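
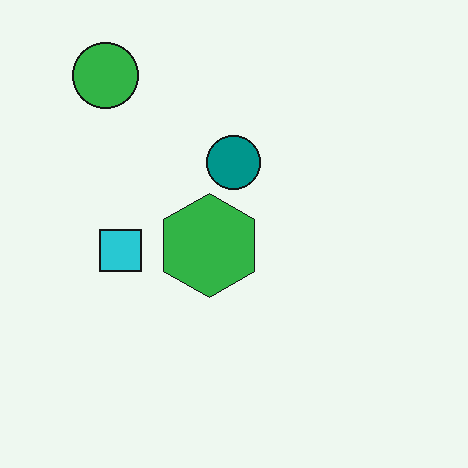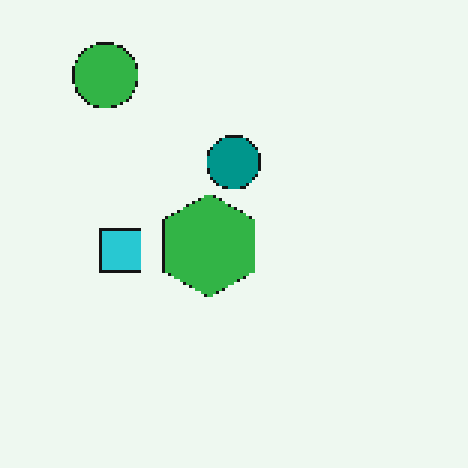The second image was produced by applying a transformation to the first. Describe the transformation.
It was lightly pixelated (a mild mosaic effect).

Shapes are reduced to large square blocks; fine edges and outlines are lost — a downscale-then-upscale (mosaic) effect.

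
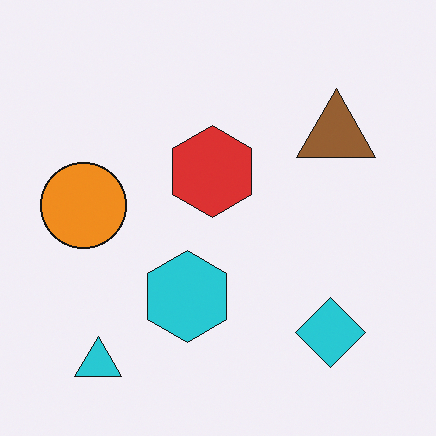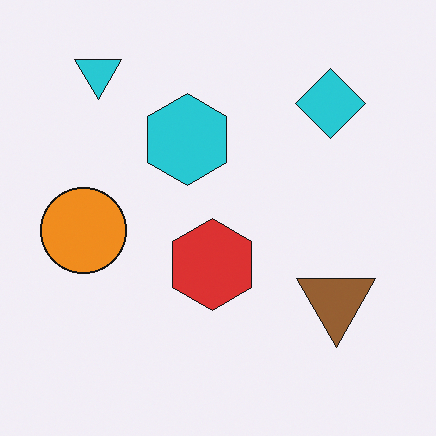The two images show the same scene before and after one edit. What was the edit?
The image was flipped vertically (top ↔ bottom).

The cyan triangle is in the bottom-left of the first image and the top-left of the second — shapes on opposite sides of the horizontal midline have swapped in a mirror flip.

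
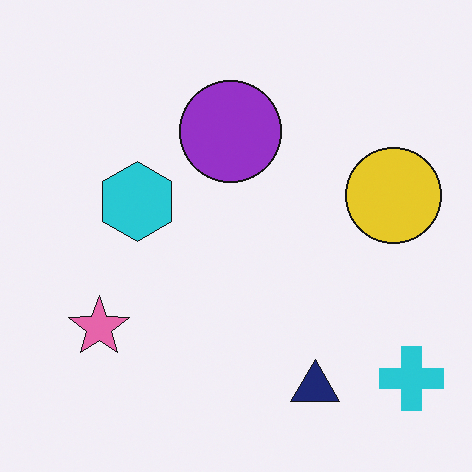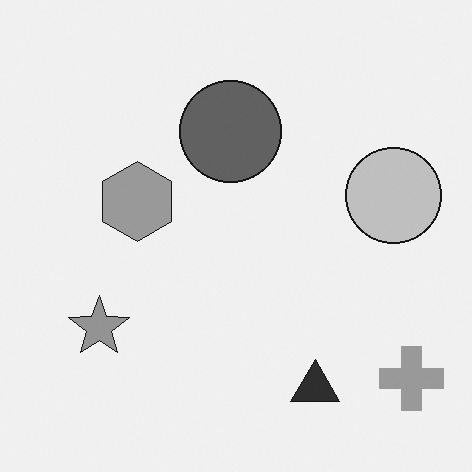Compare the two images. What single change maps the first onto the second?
The second image is the first converted to grayscale.

All color is removed — every shape is now a shade of grey.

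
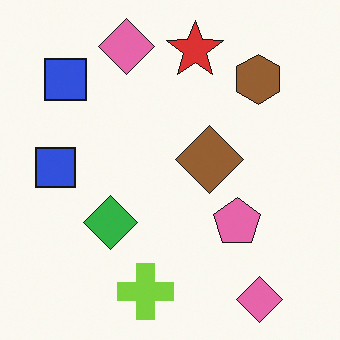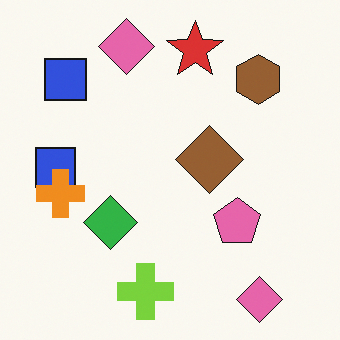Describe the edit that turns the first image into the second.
The transformation is: overlaid with an additional orange cross.

An orange cross appears in the second image that is absent from the first.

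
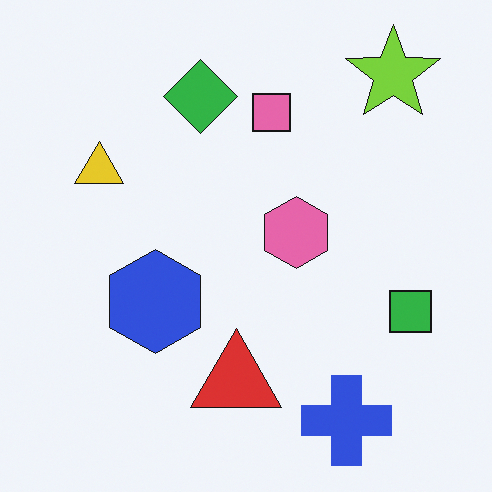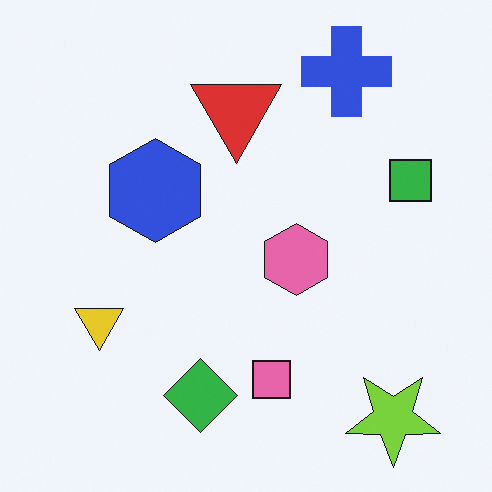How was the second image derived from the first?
The image was flipped vertically (top ↔ bottom).

The blue cross is in the bottom-right of the first image and the top-right of the second — shapes on opposite sides of the horizontal midline have swapped in a mirror flip.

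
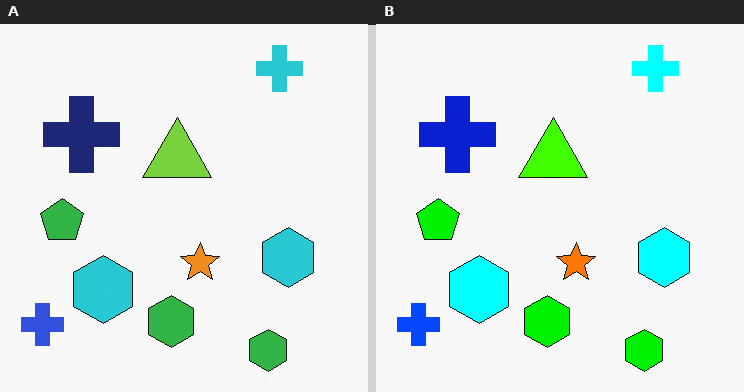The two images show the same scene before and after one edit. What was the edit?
The image was made much more vivid (saturation change).

All colors are more vivid — a global saturation change.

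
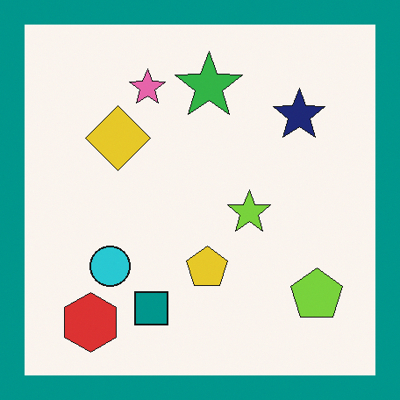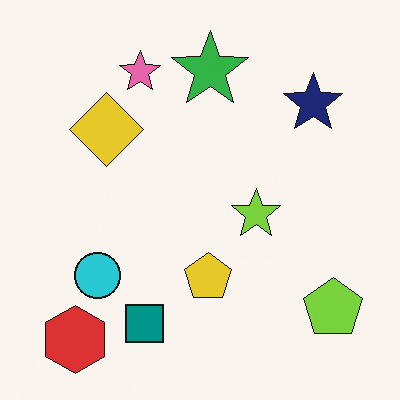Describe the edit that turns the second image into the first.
The image was framed with a teal border.

A solid teal frame runs around the edge of the first image, with the content slightly shrunk inside it.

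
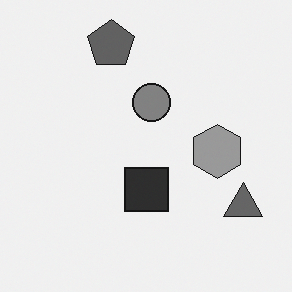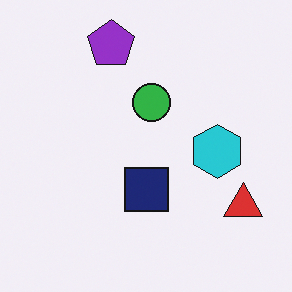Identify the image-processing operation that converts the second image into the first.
It was converted to grayscale.

All color is removed — every shape is now a shade of grey.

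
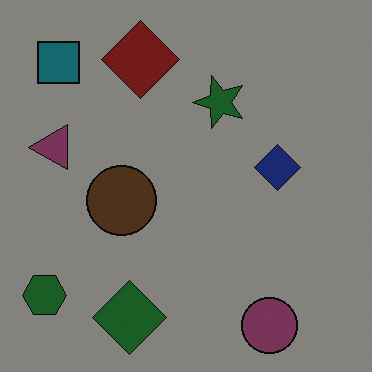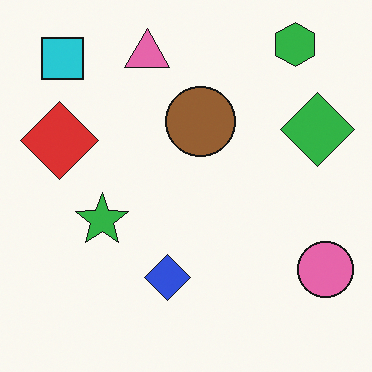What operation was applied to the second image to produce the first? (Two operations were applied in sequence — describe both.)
The transformation is: transposed (reflected across the top-left ↔ bottom-right diagonal), then darkened a lot.

Shapes have swapped their row and column positions — what was in the top-right is now in the bottom-left — a diagonal reflection. Every pixel — background and shapes alike — is uniformly darkened.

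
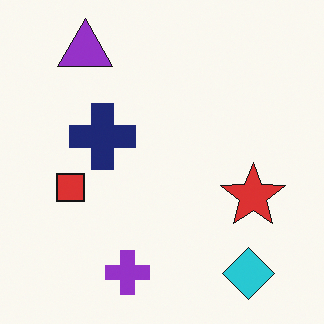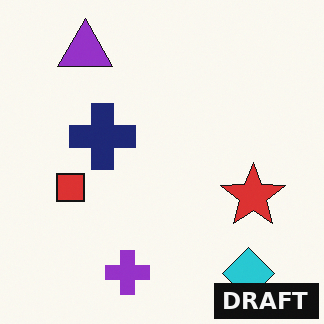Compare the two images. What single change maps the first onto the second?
The second image is the first watermarked with the text "DRAFT" in the lower-right corner.

A dark label reading "DRAFT" appears in the lower-right corner.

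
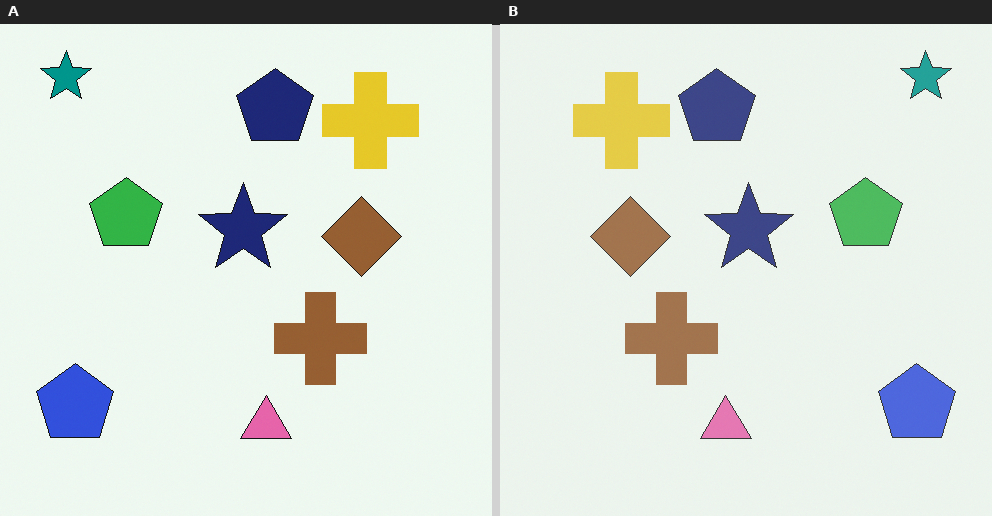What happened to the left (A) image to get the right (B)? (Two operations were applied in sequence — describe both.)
This is the original image given slightly reduced contrast, then flipped horizontally (left ↔ right).

Tones are pushed toward mid-grey across the whole image — a global contrast change. The teal star is in the top-left of the left (A) image and the top-right of the right (B) — shapes on opposite sides of the vertical midline have swapped in a mirror flip.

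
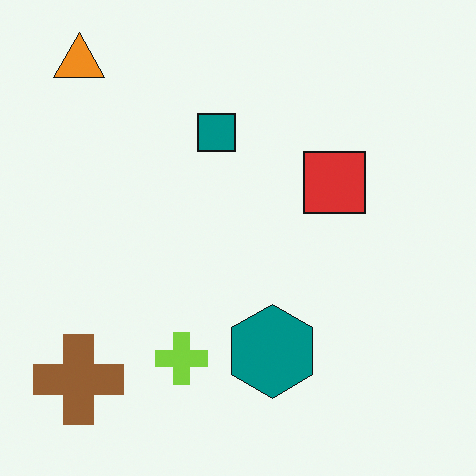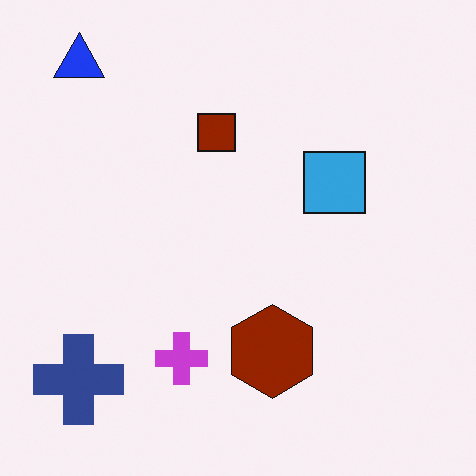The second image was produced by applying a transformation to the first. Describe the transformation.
This is the original image hue-shifted through roughly half the color wheel.

Every shape's color has rotated by the same amount around the hue wheel — a uniform hue shift.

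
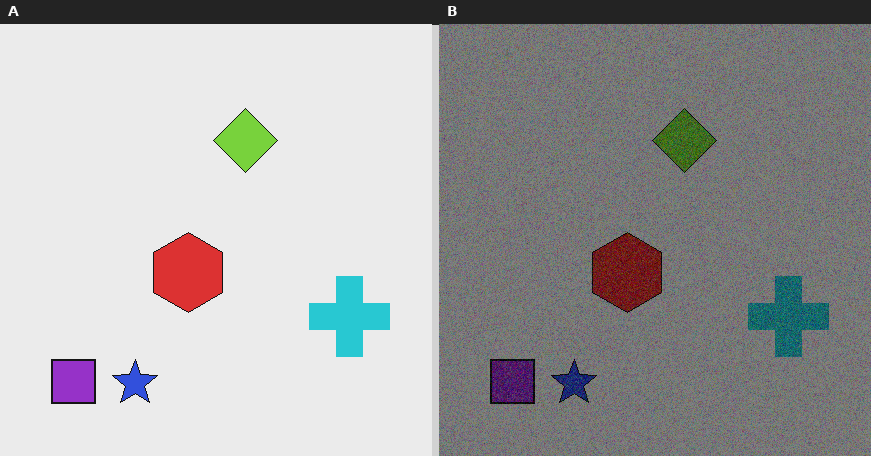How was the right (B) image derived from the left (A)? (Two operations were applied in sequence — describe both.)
The right (B) image is the left (A) degraded with a thick layer of grain, then noticeably darkened.

Random speckle covers the whole image, including the flat background. Every pixel — background and shapes alike — is uniformly darkened.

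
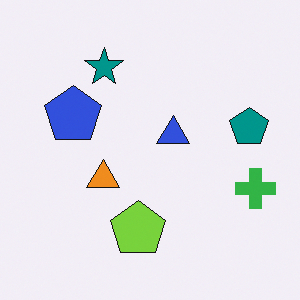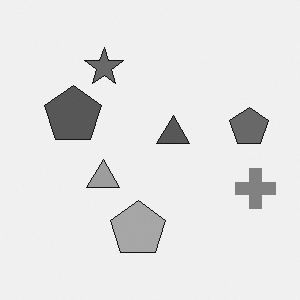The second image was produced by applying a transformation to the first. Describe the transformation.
The image was converted to grayscale.

All color is removed — every shape is now a shade of grey.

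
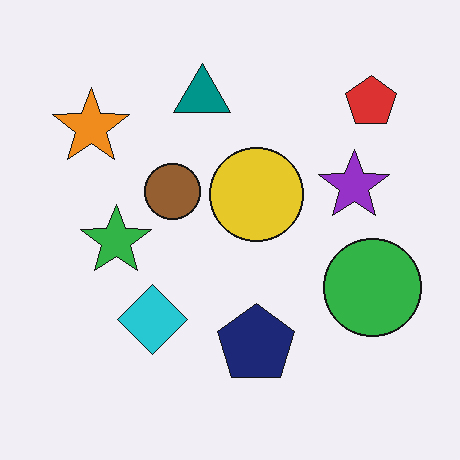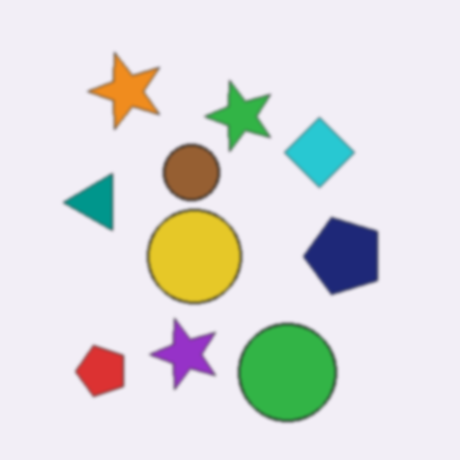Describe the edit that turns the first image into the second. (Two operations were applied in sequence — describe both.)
This is the original image given a subtle gaussian blur, then transposed (reflected across the top-left ↔ bottom-right diagonal).

Shape edges and outlines are uniformly softened across the whole image. Shapes have swapped their row and column positions — what was in the top-right is now in the bottom-left — a diagonal reflection.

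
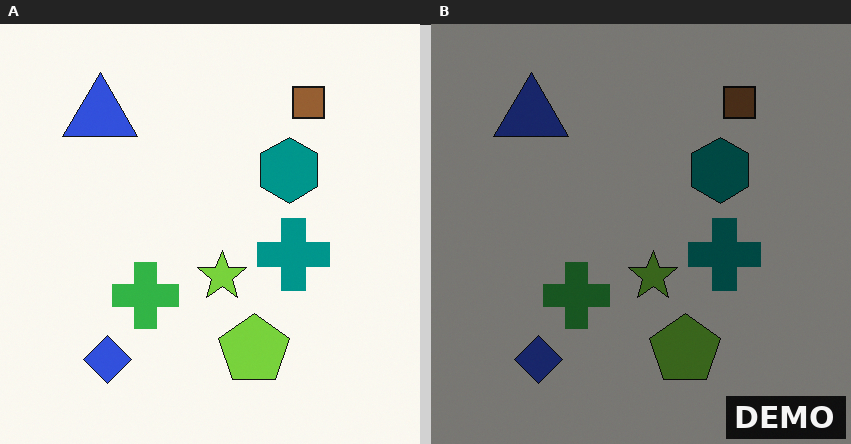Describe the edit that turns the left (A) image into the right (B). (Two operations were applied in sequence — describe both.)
It was substantially darkened, then watermarked with the text "DEMO" in the lower-right corner.

Every pixel — background and shapes alike — is uniformly darkened. A dark label reading "DEMO" appears in the lower-right corner.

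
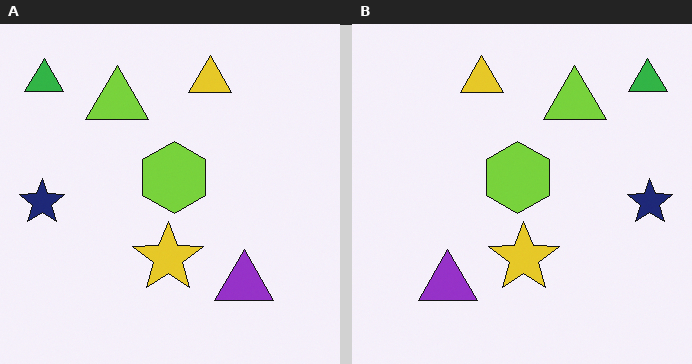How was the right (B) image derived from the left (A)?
The transformation is: flipped horizontally (left ↔ right).

The navy star is in the left of the left (A) image and the right of the right (B) — shapes on opposite sides of the vertical midline have swapped in a mirror flip.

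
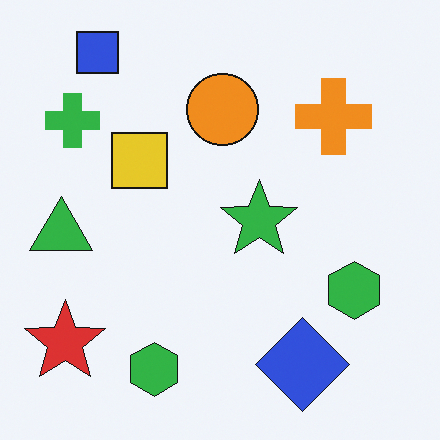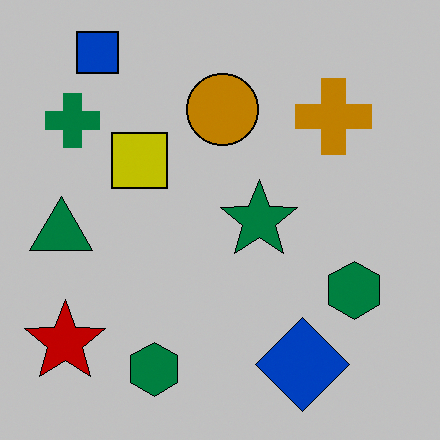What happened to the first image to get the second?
It was heavily posterized to just a handful of flat colors.

Each flat color has snapped to a coarser quantized level — most visibly, the near-white background has dropped to a flat grey.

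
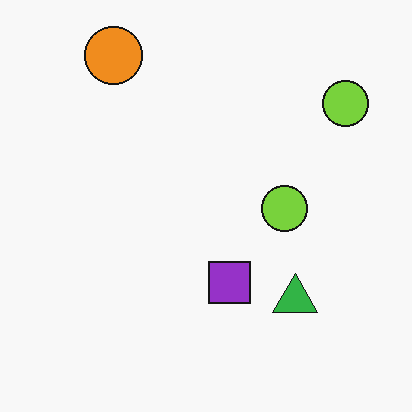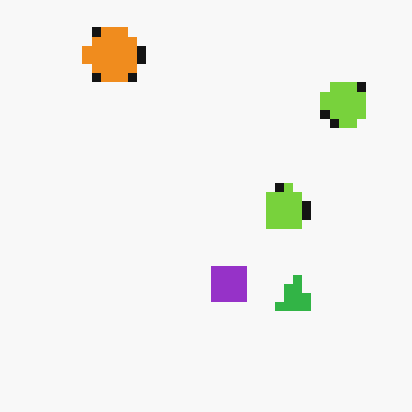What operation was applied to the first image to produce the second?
The image was coarsely pixelated.

Shapes are reduced to large square blocks; fine edges and outlines are lost — a downscale-then-upscale (mosaic) effect.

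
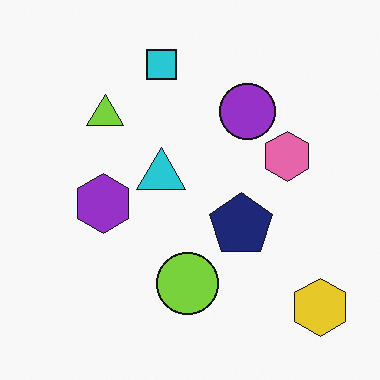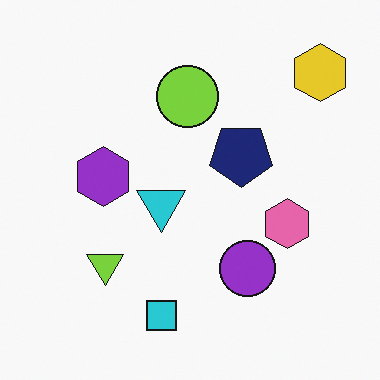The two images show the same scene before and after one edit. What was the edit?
The second image is the first flipped vertically (top ↔ bottom).

The cyan square is in the top of the first image and the bottom of the second — shapes on opposite sides of the horizontal midline have swapped in a mirror flip.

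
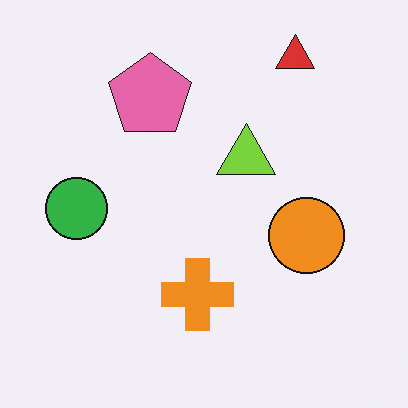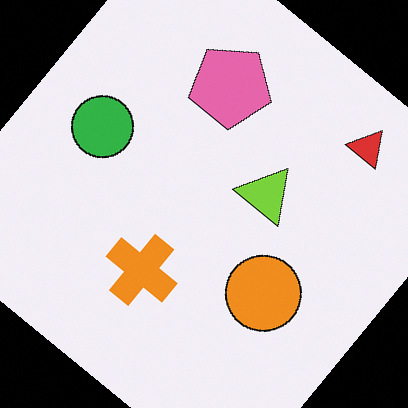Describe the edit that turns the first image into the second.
This is the original image rotated clockwise by a large amount — several tens of degrees.

Every shape is tilted by the same angle and the image corners show triangular fill wedges — a whole-image rotation by a non-right angle.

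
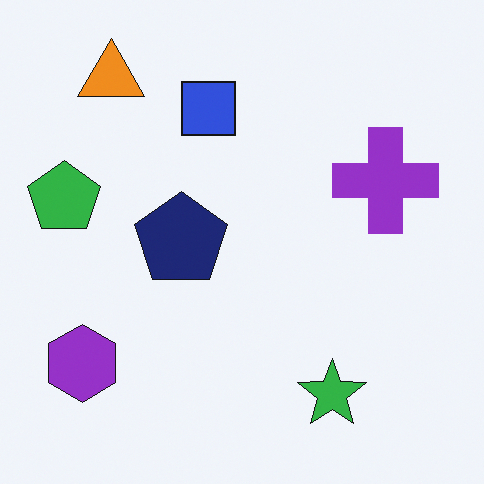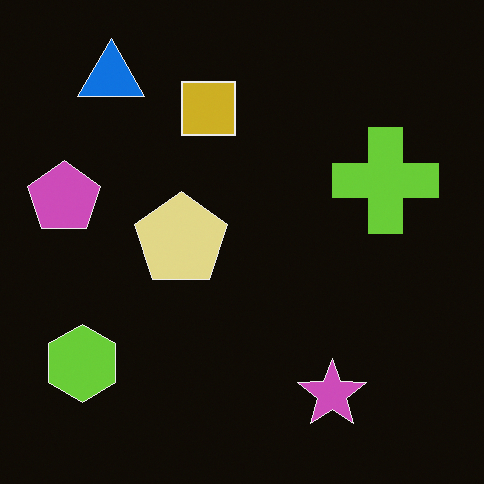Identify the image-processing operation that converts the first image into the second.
The transformation is: color-inverted (negative).

The light background has become dark and every shape's color is its complement — a photographic negative.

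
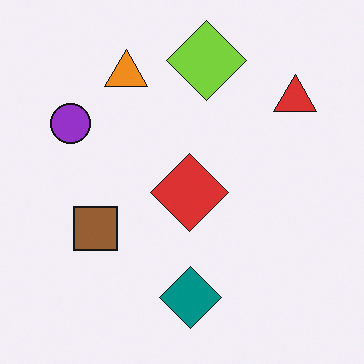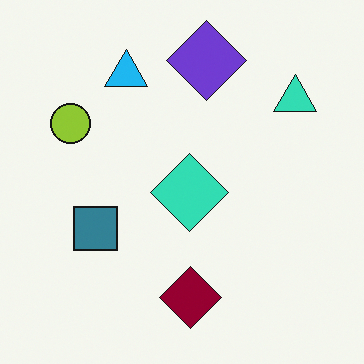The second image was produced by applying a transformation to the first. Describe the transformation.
The transformation is: hue-shifted by a large amount.

Every shape's color has rotated by the same amount around the hue wheel — a uniform hue shift.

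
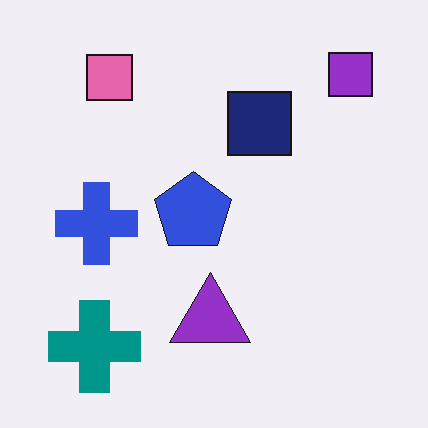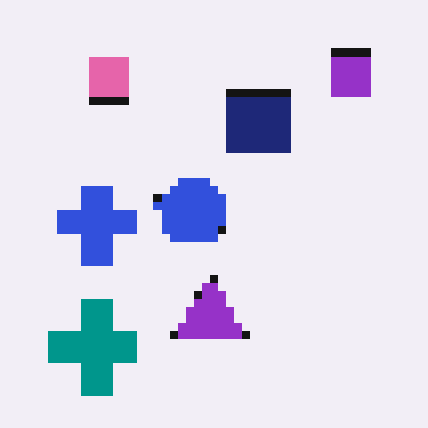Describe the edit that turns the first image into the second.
The image was moderately pixelated.

Shapes are reduced to large square blocks; fine edges and outlines are lost — a downscale-then-upscale (mosaic) effect.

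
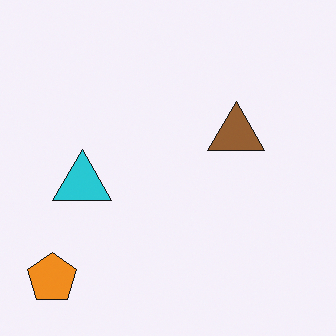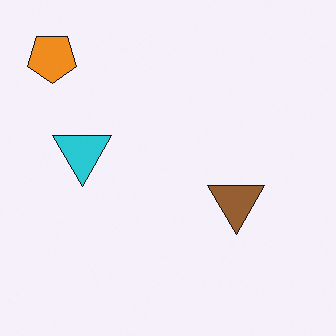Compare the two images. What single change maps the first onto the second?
The second image is the first flipped vertically (top ↔ bottom).

The orange pentagon is in the bottom-left of the first image and the top-left of the second — shapes on opposite sides of the horizontal midline have swapped in a mirror flip.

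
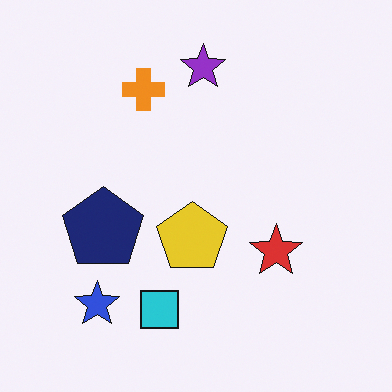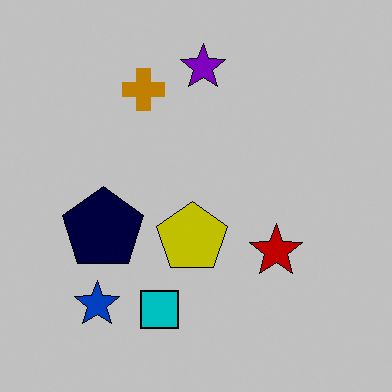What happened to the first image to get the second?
Heavily posterized to just a handful of flat colors.

Each flat color has snapped to a coarser quantized level — most visibly, the near-white background has dropped to a flat grey.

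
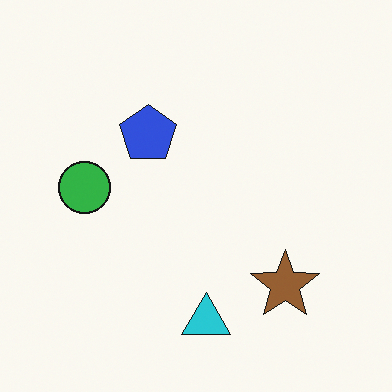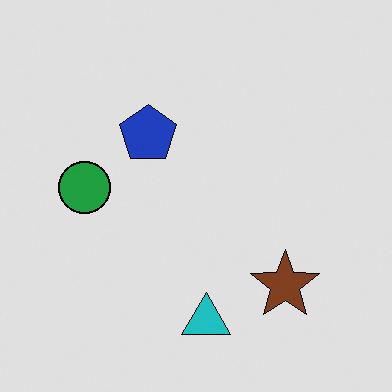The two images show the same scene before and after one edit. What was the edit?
It was moderately posterized.

Each flat color has snapped to a coarser quantized level — most visibly, the near-white background has dropped to a flat grey.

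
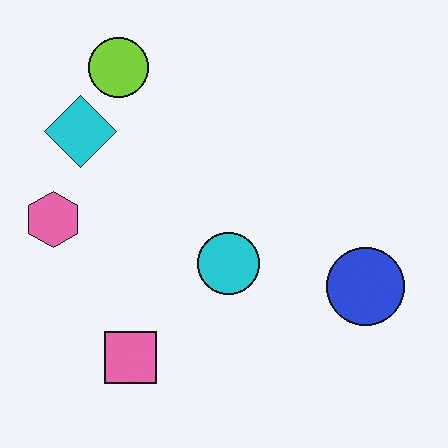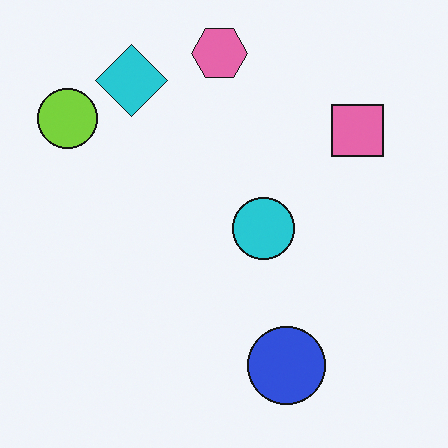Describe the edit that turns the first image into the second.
The transformation is: transposed (reflected across the top-left ↔ bottom-right diagonal).

Shapes have swapped their row and column positions — what was in the top-right is now in the bottom-left — a diagonal reflection.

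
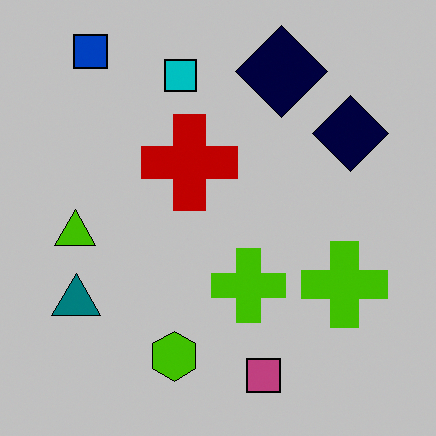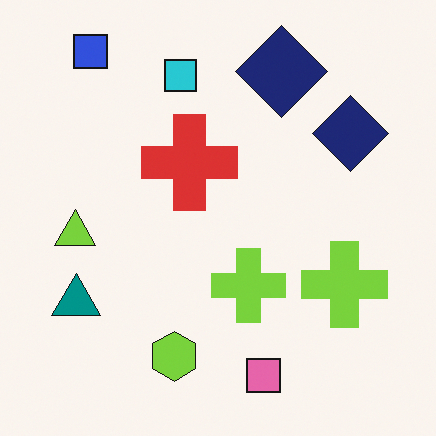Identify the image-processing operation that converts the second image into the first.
The first image is the second heavily posterized to just a handful of flat colors.

Each flat color has snapped to a coarser quantized level — most visibly, the near-white background has dropped to a flat grey.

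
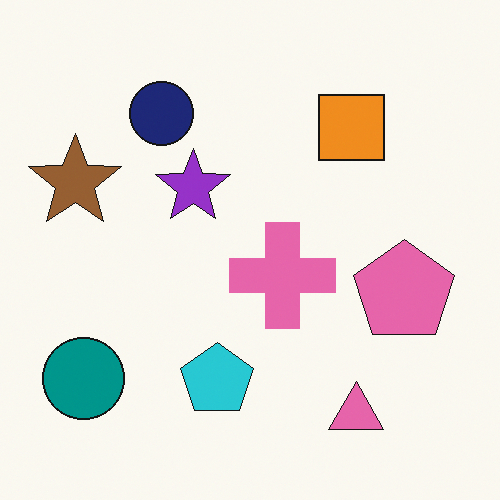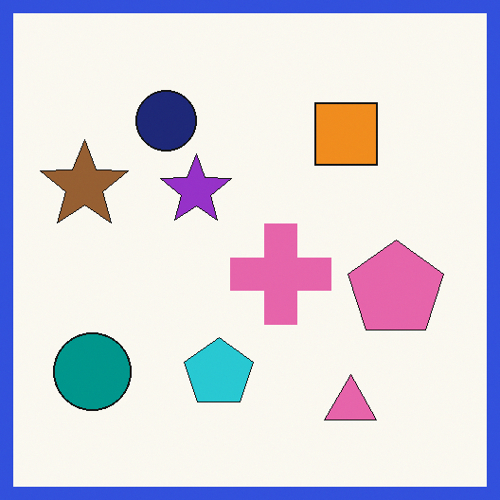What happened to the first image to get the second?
It was framed with a blue border.

A solid blue frame runs around the edge of the second image, with the content slightly shrunk inside it.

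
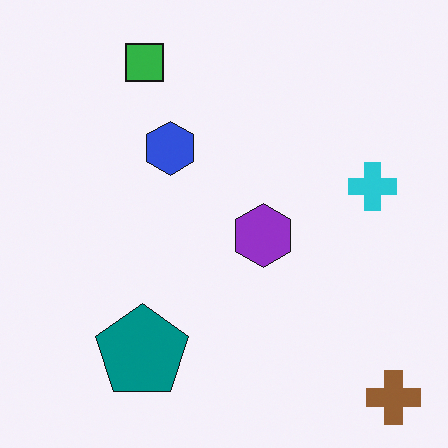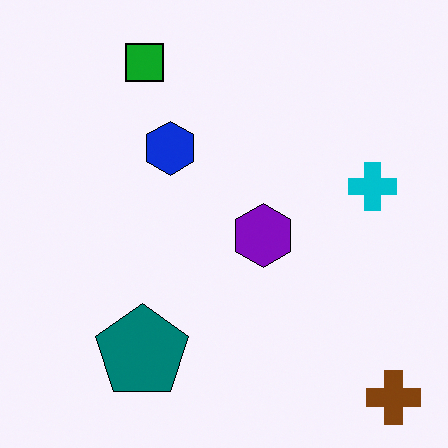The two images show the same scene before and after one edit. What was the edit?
Given slightly increased contrast.

Tones are pushed away from mid-grey across the whole image — a global contrast change.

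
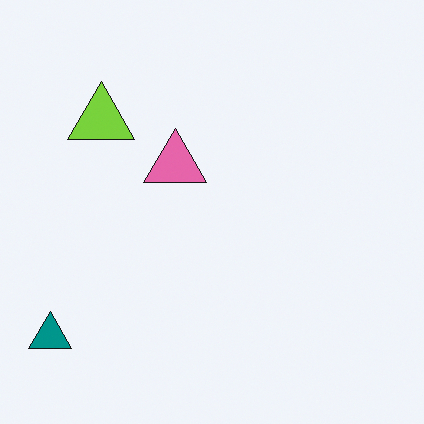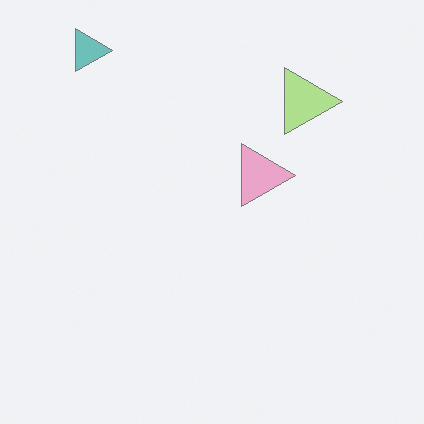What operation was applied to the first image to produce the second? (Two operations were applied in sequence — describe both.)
This is the original image rotated 90° clockwise, then given much lower contrast.

The teal triangle sits in the bottom-left of the first image and the top-left of the second — consistent with a whole-image 90° clockwise rotation. Tones are pushed toward mid-grey across the whole image — a global contrast change.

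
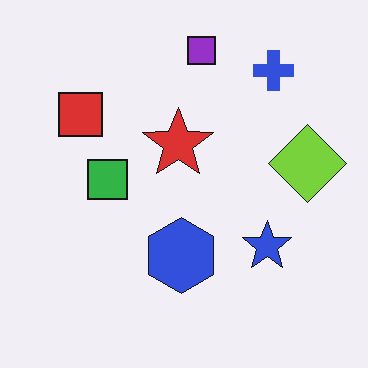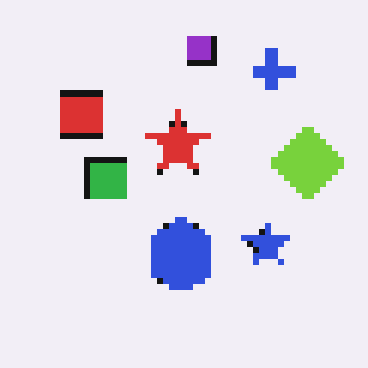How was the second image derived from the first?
It was moderately pixelated.

Shapes are reduced to large square blocks; fine edges and outlines are lost — a downscale-then-upscale (mosaic) effect.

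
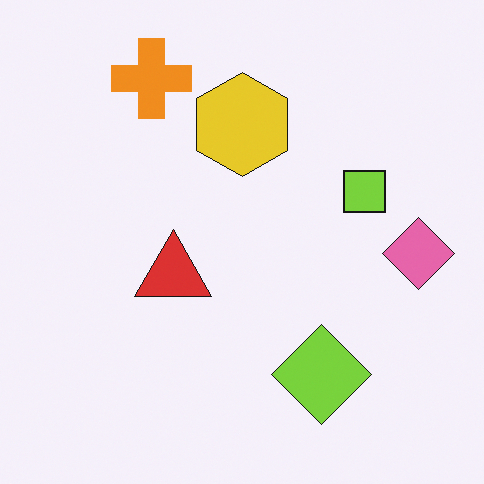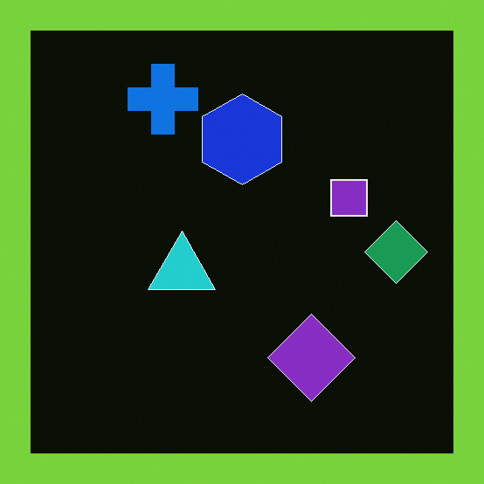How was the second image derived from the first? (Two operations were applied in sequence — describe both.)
The transformation is: color-inverted (negative), then framed with a lime border.

The light background has become dark and every shape's color is its complement — a photographic negative. A solid lime frame runs around the edge of the second image, with the content slightly shrunk inside it.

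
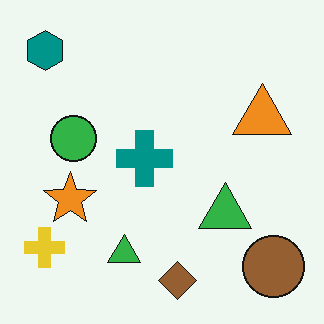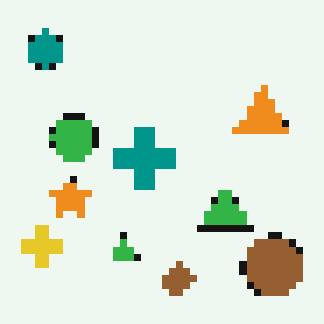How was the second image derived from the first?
It was moderately pixelated.

Shapes are reduced to large square blocks; fine edges and outlines are lost — a downscale-then-upscale (mosaic) effect.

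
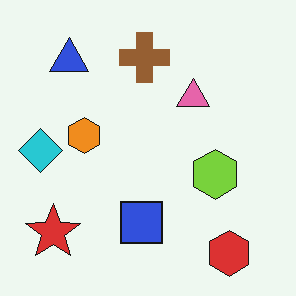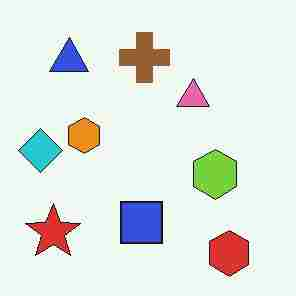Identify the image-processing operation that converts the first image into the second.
Heavily JPEG-compressed with obvious blocking artifacts.

Blocky 8×8 compression artifacts appear around shape edges and the flat background shows ringing — characteristic JPEG degradation.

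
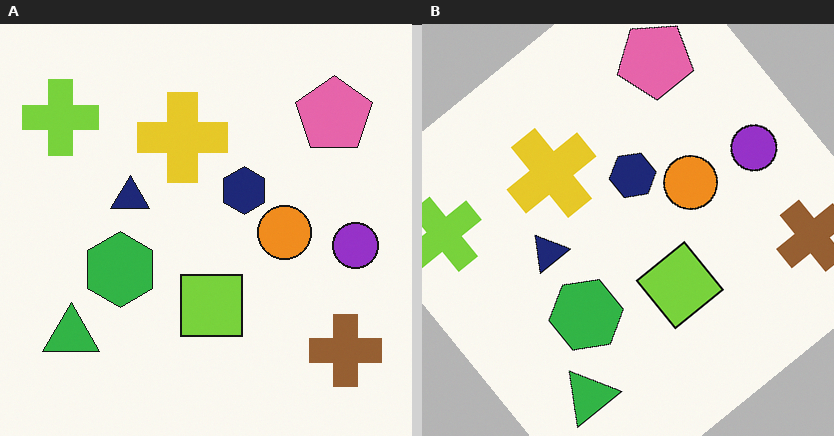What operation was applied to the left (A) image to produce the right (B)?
Rotated counter-clockwise by a large amount — several tens of degrees.

Every shape is tilted by the same angle and the image corners show triangular fill wedges — a whole-image rotation by a non-right angle.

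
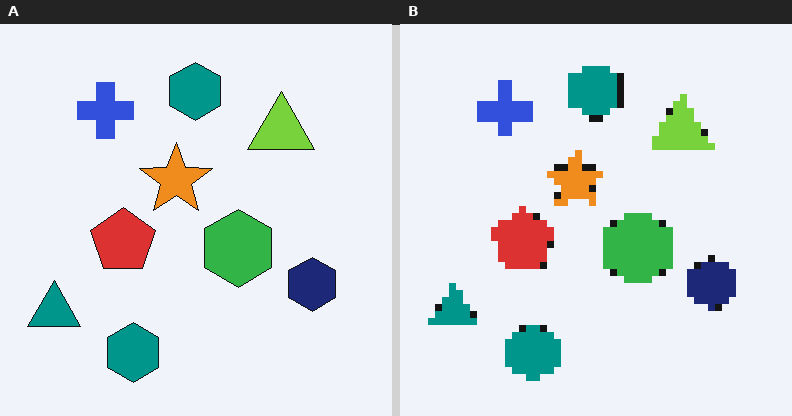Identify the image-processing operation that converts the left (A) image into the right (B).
The image was moderately pixelated.

Shapes are reduced to large square blocks; fine edges and outlines are lost — a downscale-then-upscale (mosaic) effect.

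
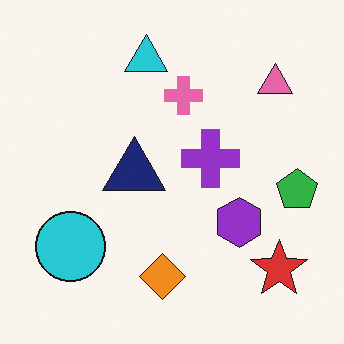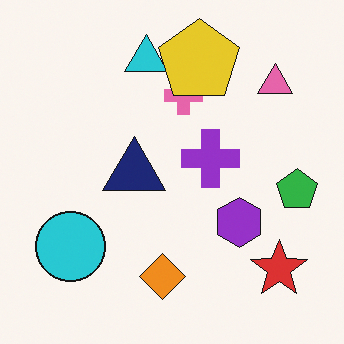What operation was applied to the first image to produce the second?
The transformation is: overlaid with an additional yellow pentagon.

A yellow pentagon appears in the second image that is absent from the first.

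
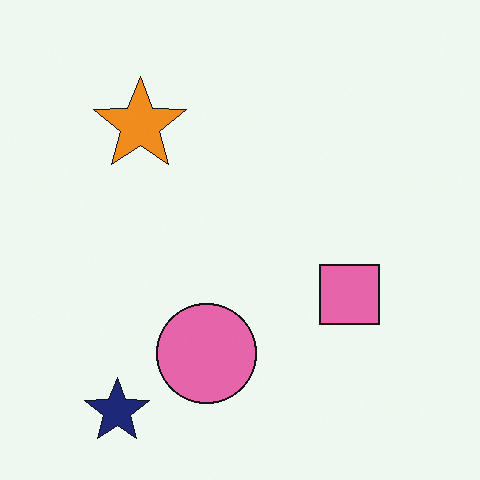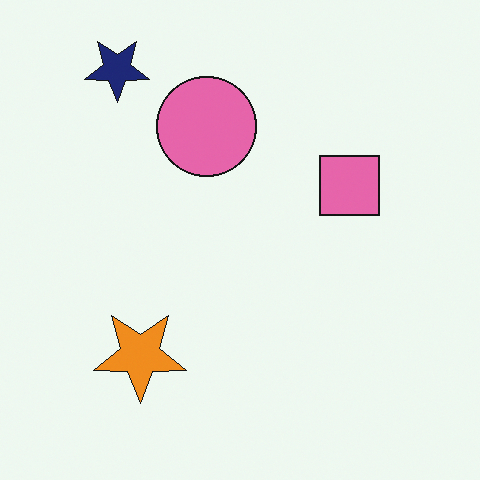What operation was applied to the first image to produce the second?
It was flipped vertically (top ↔ bottom).

The navy star is in the bottom-left of the first image and the top-left of the second — shapes on opposite sides of the horizontal midline have swapped in a mirror flip.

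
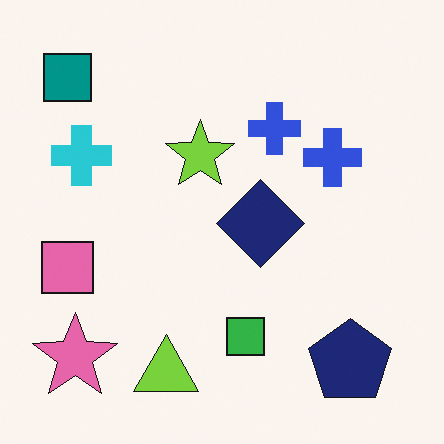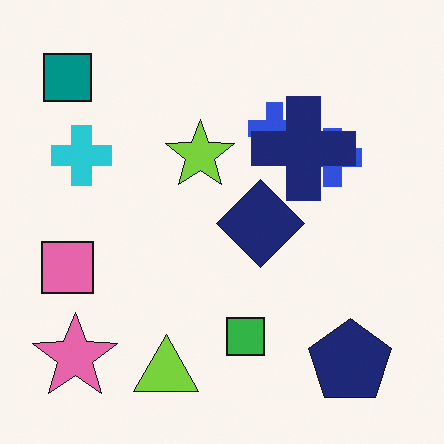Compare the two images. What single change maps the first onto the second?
The image was overlaid with an additional navy cross.

A navy cross appears in the second image that is absent from the first.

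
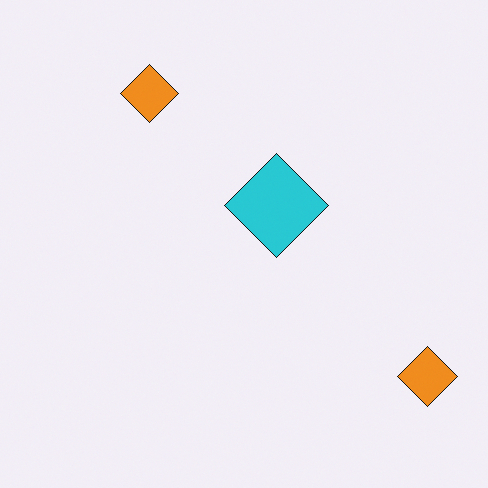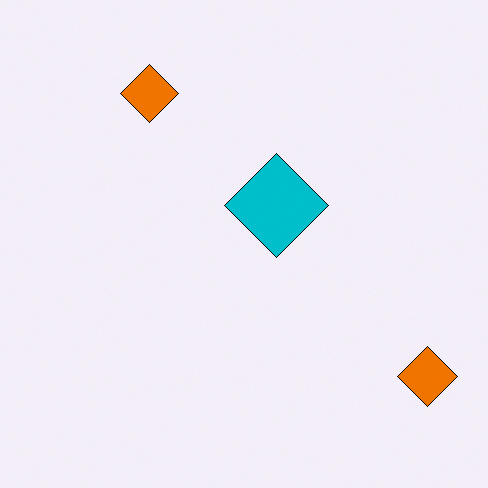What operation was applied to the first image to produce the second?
Given slightly increased contrast.

Tones are pushed away from mid-grey across the whole image — a global contrast change.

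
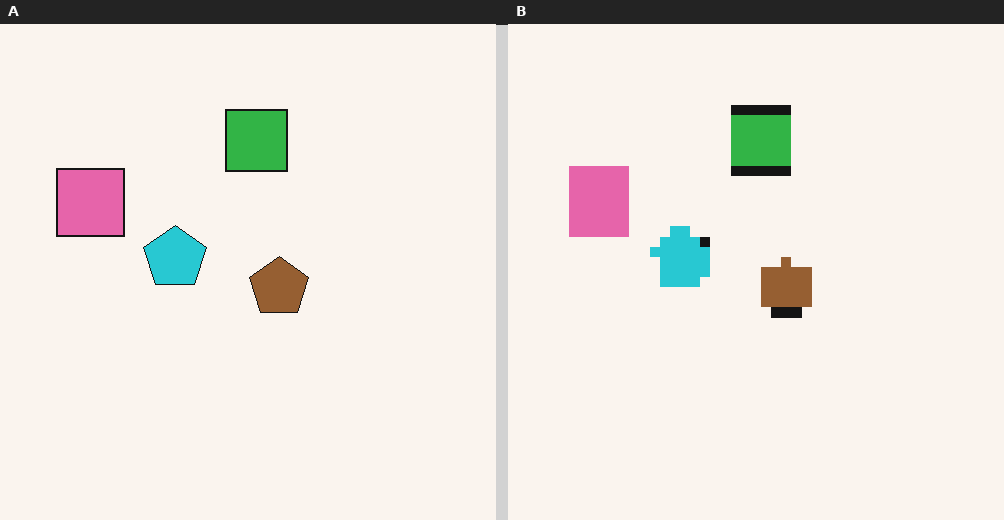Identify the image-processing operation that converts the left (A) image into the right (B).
It was coarsely pixelated.

Shapes are reduced to large square blocks; fine edges and outlines are lost — a downscale-then-upscale (mosaic) effect.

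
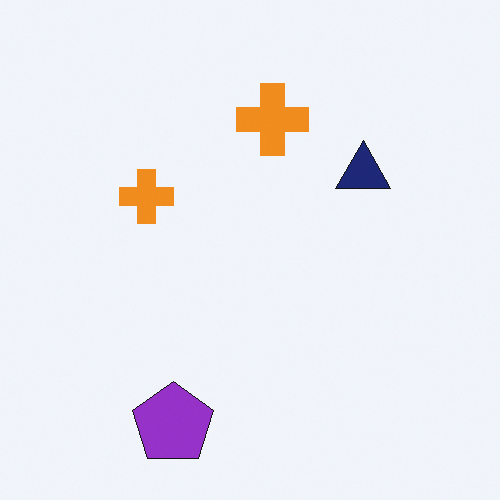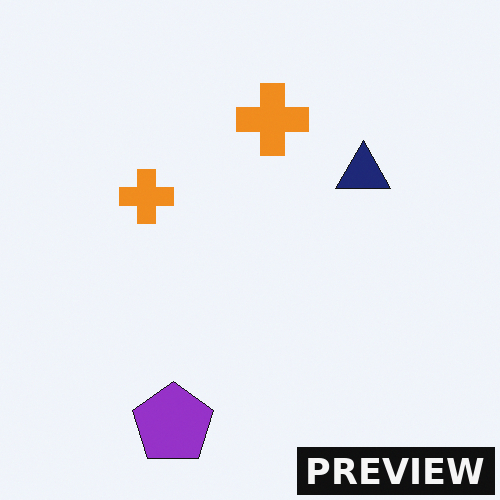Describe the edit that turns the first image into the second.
This is the original image watermarked with the text "PREVIEW" in the lower-right corner.

A dark label reading "PREVIEW" appears in the lower-right corner.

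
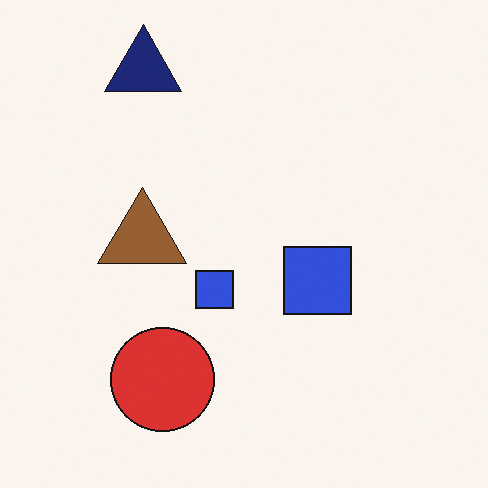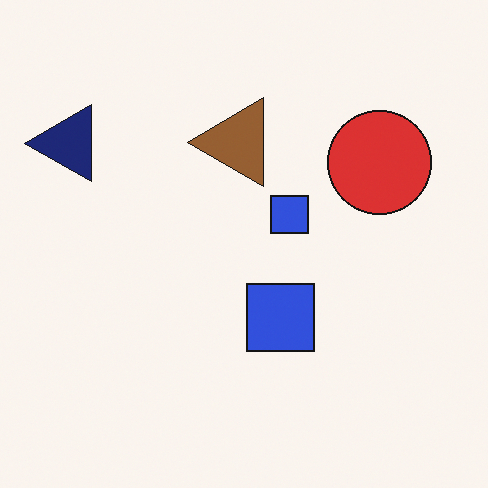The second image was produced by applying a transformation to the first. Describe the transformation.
The image was transposed (reflected across the top-left ↔ bottom-right diagonal).

Shapes have swapped their row and column positions — what was in the top-right is now in the bottom-left — a diagonal reflection.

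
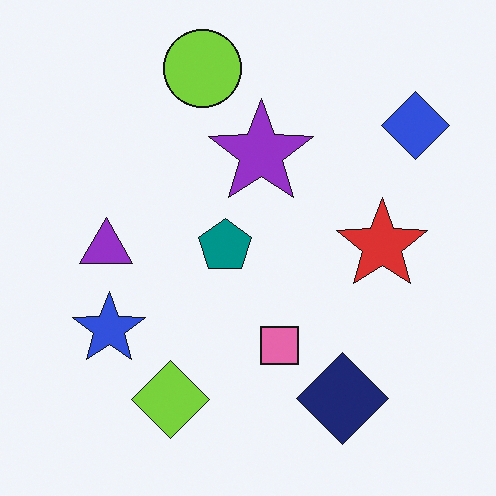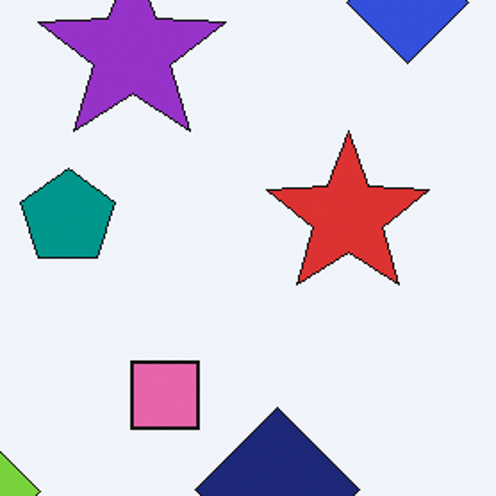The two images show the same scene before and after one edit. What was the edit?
It was cropped tightly and scaled back up.

The visible shapes are larger and the field of view is narrower; shapes near the original edges may be partly or wholly outside the frame — a crop-and-rescale.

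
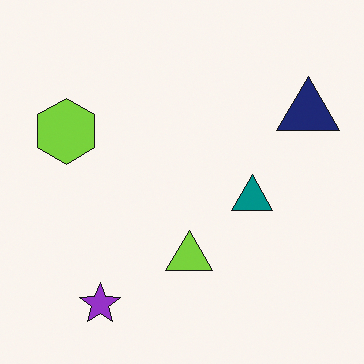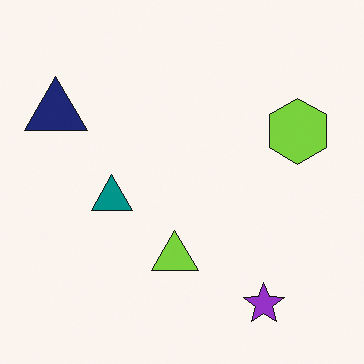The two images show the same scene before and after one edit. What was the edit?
The image was flipped horizontally (left ↔ right).

The navy triangle is in the top-right of the first image and the top-left of the second — shapes on opposite sides of the vertical midline have swapped in a mirror flip.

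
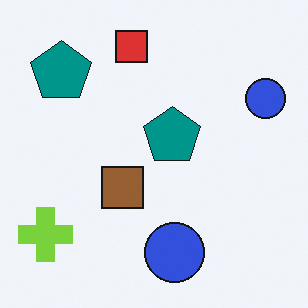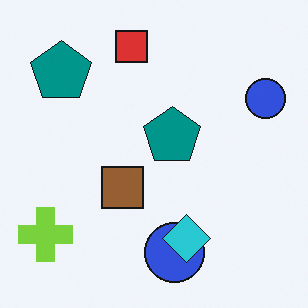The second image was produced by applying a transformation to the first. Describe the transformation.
The image was overlaid with an additional cyan diamond.

A cyan diamond appears in the second image that is absent from the first.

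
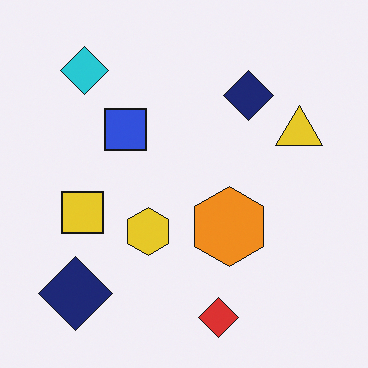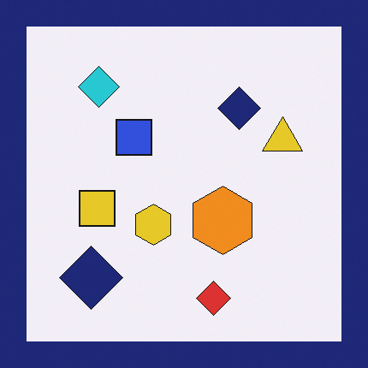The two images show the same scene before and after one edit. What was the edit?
It was framed with a navy border.

A solid navy frame runs around the edge of the second image, with the content slightly shrunk inside it.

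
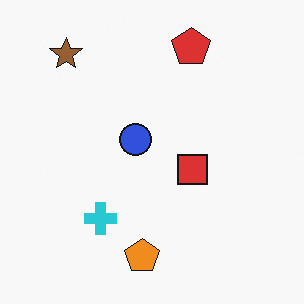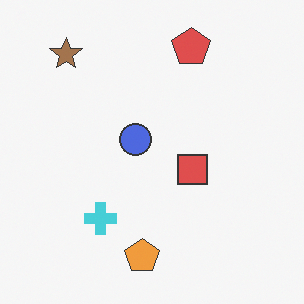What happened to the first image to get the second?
The transformation is: given slightly reduced contrast.

Tones are pushed toward mid-grey across the whole image — a global contrast change.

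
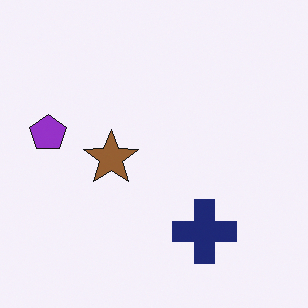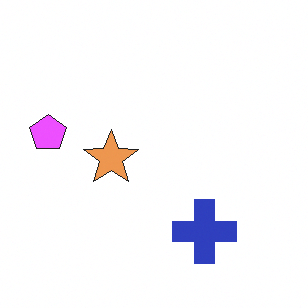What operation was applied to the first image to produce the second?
This is the original image noticeably brightened.

Every pixel — background and shapes alike — is uniformly brightened.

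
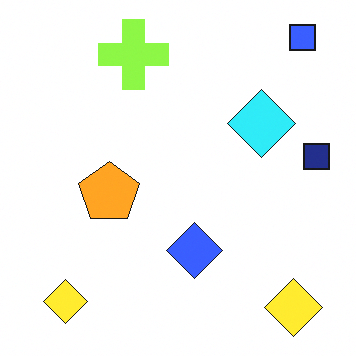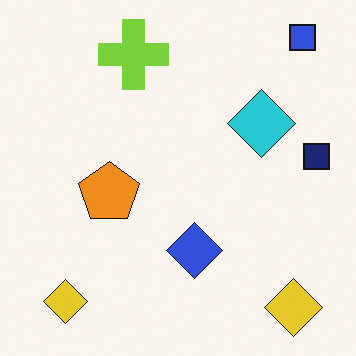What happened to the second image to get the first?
It was slightly brightened.

Every pixel — background and shapes alike — is uniformly brightened.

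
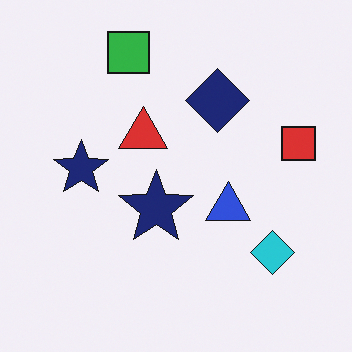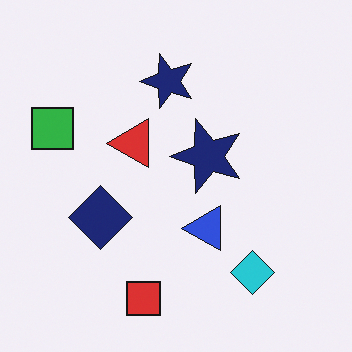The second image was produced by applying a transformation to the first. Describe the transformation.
The transformation is: transposed (reflected across the top-left ↔ bottom-right diagonal).

Shapes have swapped their row and column positions — what was in the top-right is now in the bottom-left — a diagonal reflection.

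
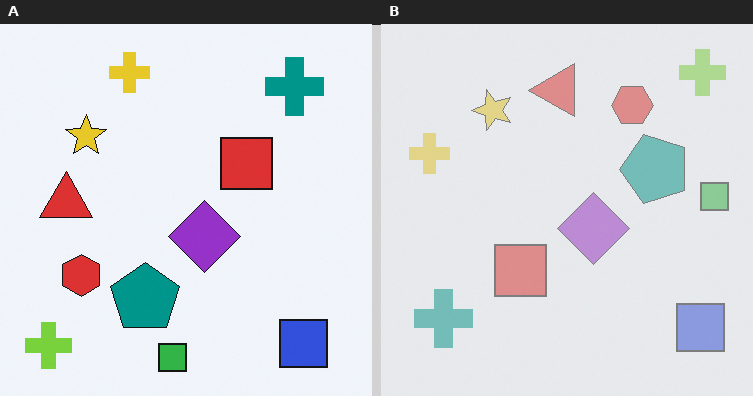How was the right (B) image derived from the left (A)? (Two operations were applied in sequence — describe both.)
It was transposed (reflected across the top-left ↔ bottom-right diagonal), then washed out (contrast reduced).

Shapes have swapped their row and column positions — what was in the top-right is now in the bottom-left — a diagonal reflection. Tones are pushed toward mid-grey across the whole image — a global contrast change.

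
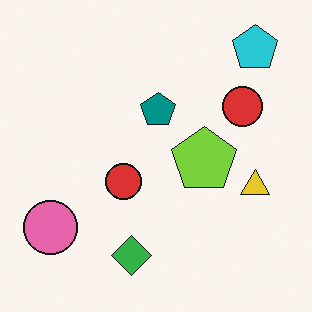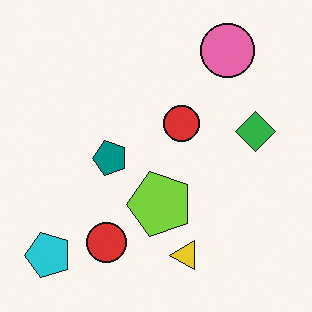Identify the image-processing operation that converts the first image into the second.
It was transposed (reflected across the top-left ↔ bottom-right diagonal).

Shapes have swapped their row and column positions — what was in the top-right is now in the bottom-left — a diagonal reflection.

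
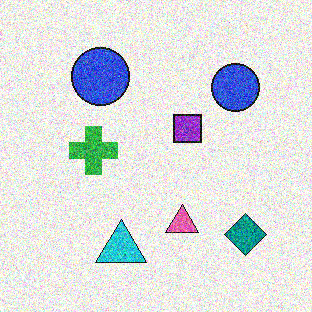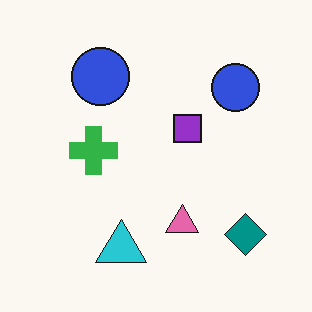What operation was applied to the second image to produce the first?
It was degraded with a thick layer of grain.

Random speckle covers the whole image, including the flat background.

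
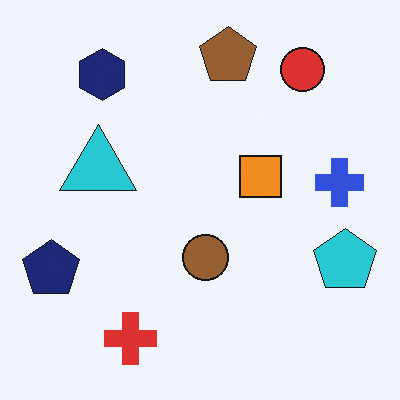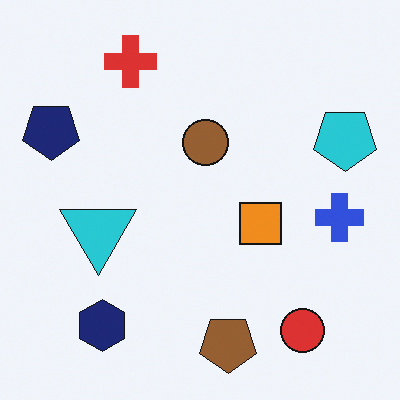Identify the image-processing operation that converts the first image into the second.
This is the original image flipped vertically (top ↔ bottom).

The brown pentagon is in the top of the first image and the bottom of the second — shapes on opposite sides of the horizontal midline have swapped in a mirror flip.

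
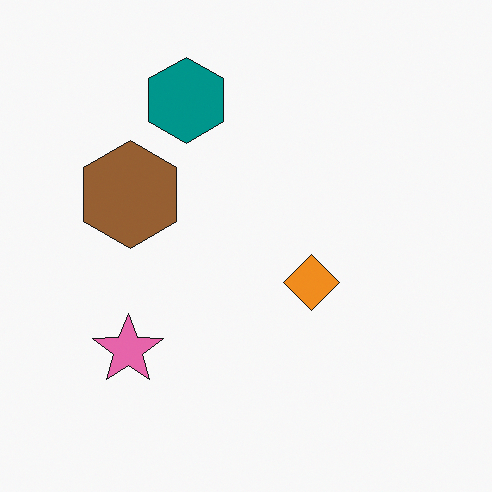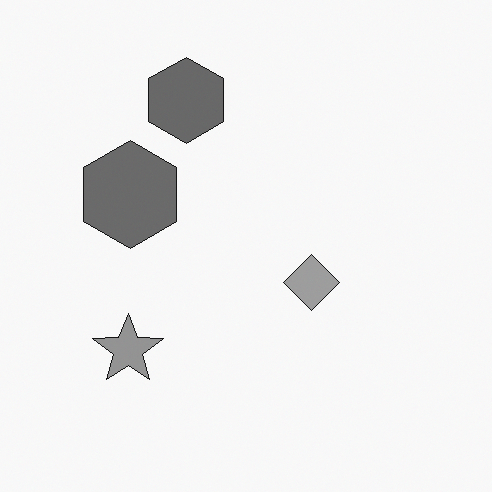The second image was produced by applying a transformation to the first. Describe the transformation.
This is the original image converted to grayscale.

All color is removed — every shape is now a shade of grey.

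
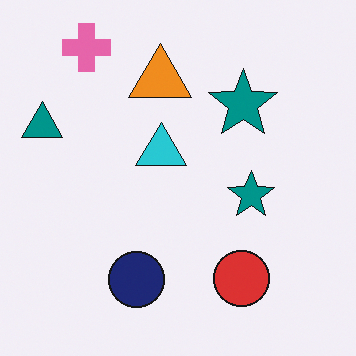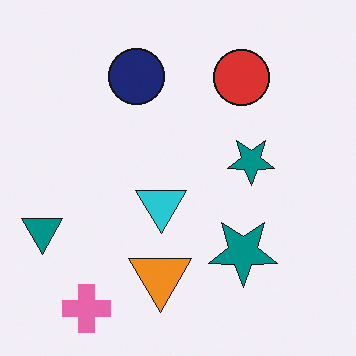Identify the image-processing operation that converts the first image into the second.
The image was flipped vertically (top ↔ bottom).

The pink cross is in the top-left of the first image and the bottom-left of the second — shapes on opposite sides of the horizontal midline have swapped in a mirror flip.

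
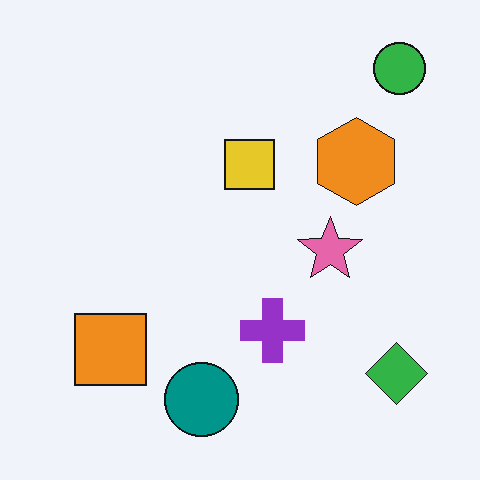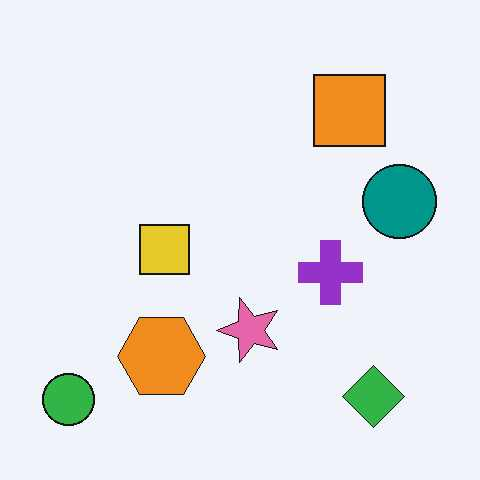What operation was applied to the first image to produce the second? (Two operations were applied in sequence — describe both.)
Transposed (reflected across the top-left ↔ bottom-right diagonal), then JPEG-compressed with visible artifacts.

Shapes have swapped their row and column positions — what was in the top-right is now in the bottom-left — a diagonal reflection. Blocky 8×8 compression artifacts appear around shape edges and the flat background shows ringing — characteristic JPEG degradation.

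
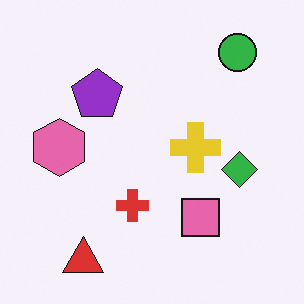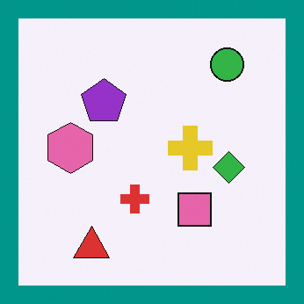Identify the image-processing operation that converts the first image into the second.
The transformation is: framed with a teal border.

A solid teal frame runs around the edge of the second image, with the content slightly shrunk inside it.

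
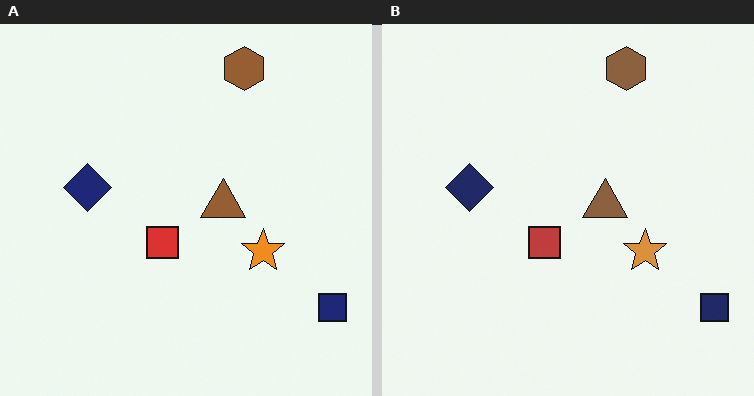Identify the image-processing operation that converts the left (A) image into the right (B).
The transformation is: slightly desaturated.

All colors are more muted and greyish — a global saturation change.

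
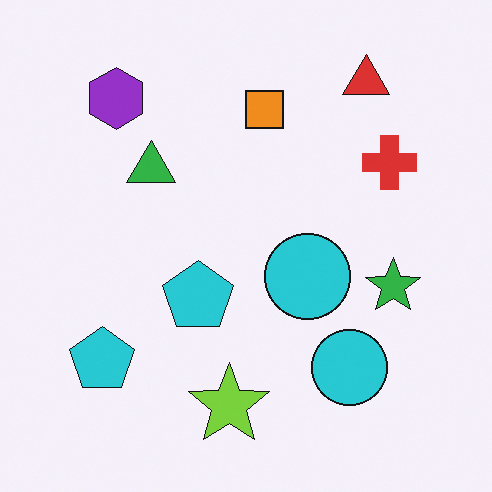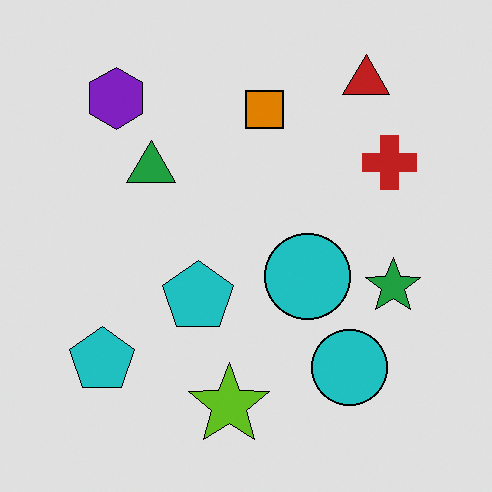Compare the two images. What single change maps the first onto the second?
The second image is the first moderately posterized.

Each flat color has snapped to a coarser quantized level — most visibly, the near-white background has dropped to a flat grey.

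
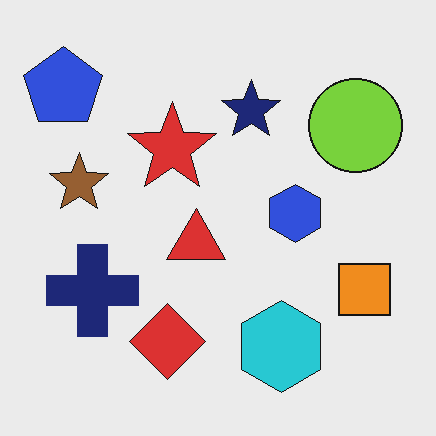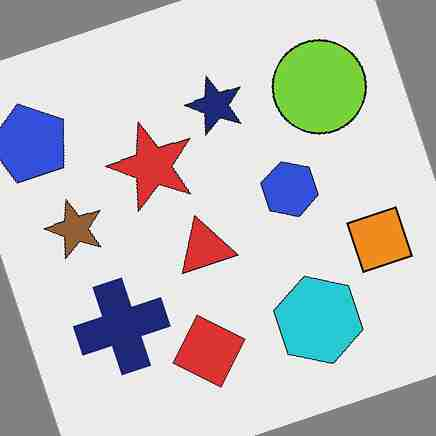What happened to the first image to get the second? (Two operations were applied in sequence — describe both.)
The second image is the first rotated counter-clockwise by a moderate amount, then heavily JPEG-compressed with obvious blocking artifacts.

Every shape is tilted by the same angle and the image corners show triangular fill wedges — a whole-image rotation by a non-right angle. Blocky 8×8 compression artifacts appear around shape edges and the flat background shows ringing — characteristic JPEG degradation.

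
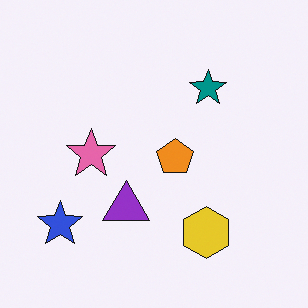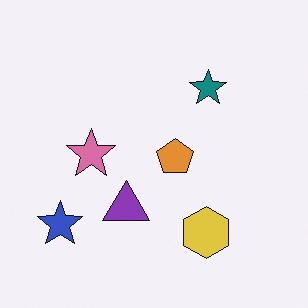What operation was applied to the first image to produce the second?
The image was slightly desaturated.

All colors are more muted and greyish — a global saturation change.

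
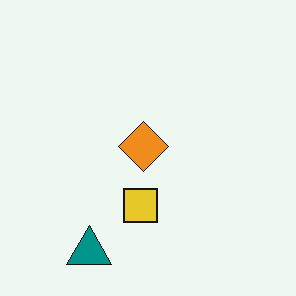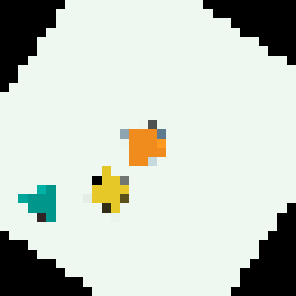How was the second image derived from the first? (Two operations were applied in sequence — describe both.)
The image was rotated clockwise by a large amount — several tens of degrees, then coarsely pixelated.

Every shape is tilted by the same angle and the image corners show triangular fill wedges — a whole-image rotation by a non-right angle. Shapes are reduced to large square blocks; fine edges and outlines are lost — a downscale-then-upscale (mosaic) effect.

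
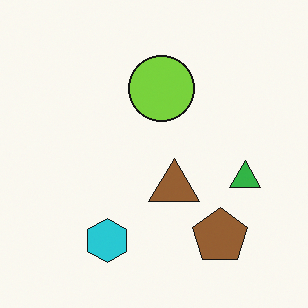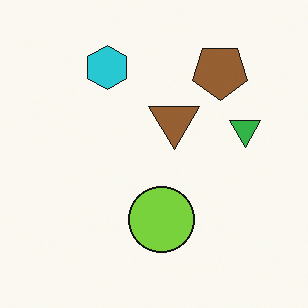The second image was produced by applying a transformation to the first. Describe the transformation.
It was flipped vertically (top ↔ bottom).

The cyan hexagon is in the bottom of the first image and the top of the second — shapes on opposite sides of the horizontal midline have swapped in a mirror flip.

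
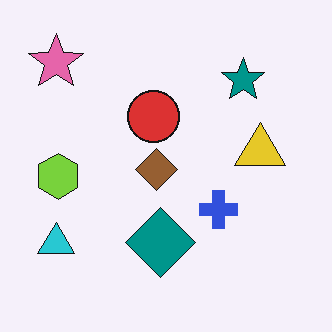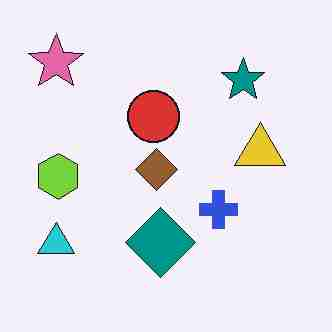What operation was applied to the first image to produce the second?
This is the original image degraded with heavy JPEG compression.

Blocky 8×8 compression artifacts appear around shape edges and the flat background shows ringing — characteristic JPEG degradation.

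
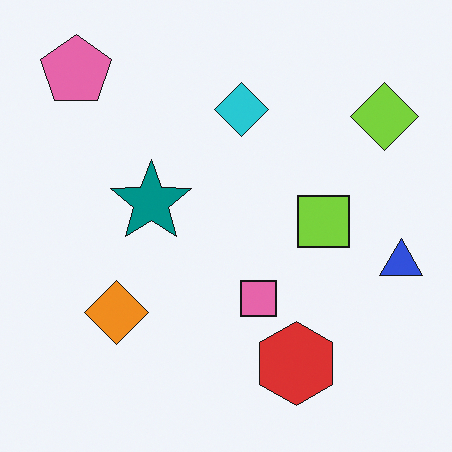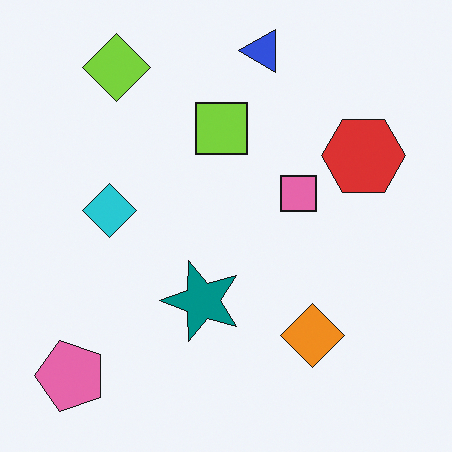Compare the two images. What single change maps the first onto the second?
Rotated 90° counter-clockwise.

The pink pentagon sits in the top-left of the first image and the bottom-left of the second — consistent with a whole-image 90° counter-clockwise rotation.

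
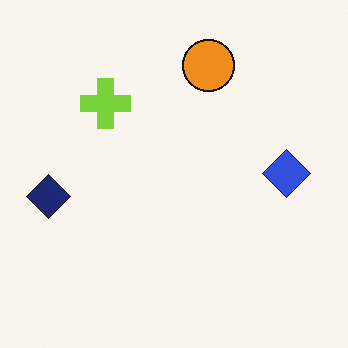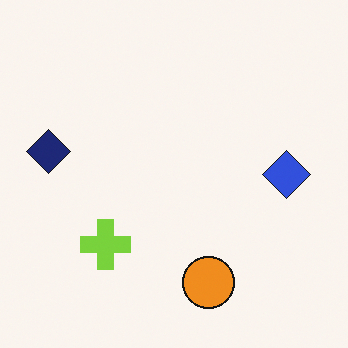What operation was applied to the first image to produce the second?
It was flipped vertically (top ↔ bottom).

The orange circle is in the top of the first image and the bottom of the second — shapes on opposite sides of the horizontal midline have swapped in a mirror flip.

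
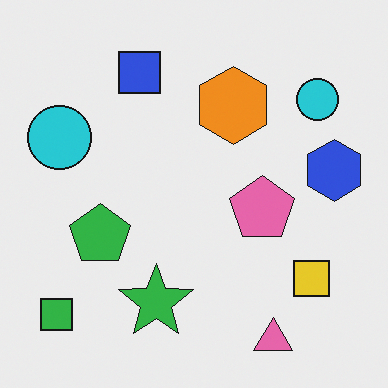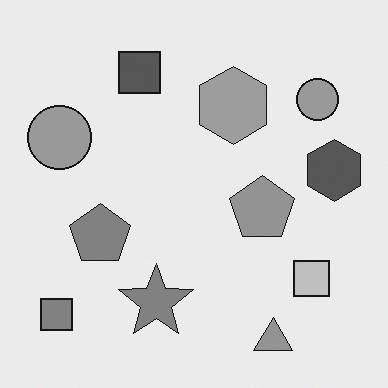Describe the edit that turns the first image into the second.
This is the original image converted to grayscale.

All color is removed — every shape is now a shade of grey.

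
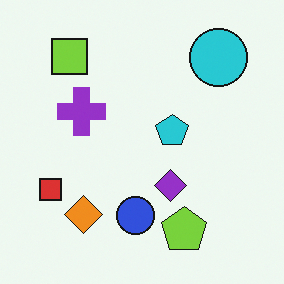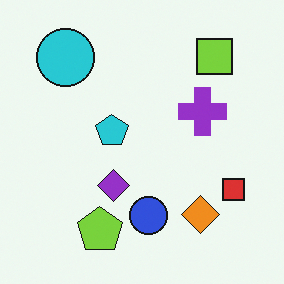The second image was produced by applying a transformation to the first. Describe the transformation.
This is the original image flipped horizontally (left ↔ right).

The red square is in the left of the first image and the right of the second — shapes on opposite sides of the vertical midline have swapped in a mirror flip.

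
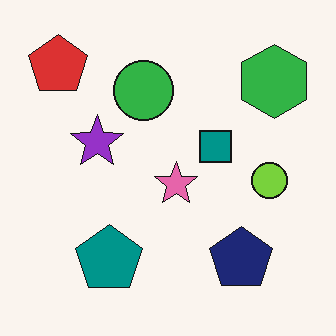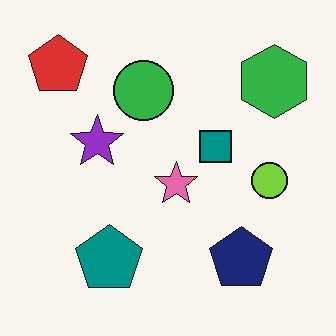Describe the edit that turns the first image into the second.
The transformation is: given moderate JPEG compression.

Blocky 8×8 compression artifacts appear around shape edges and the flat background shows ringing — characteristic JPEG degradation.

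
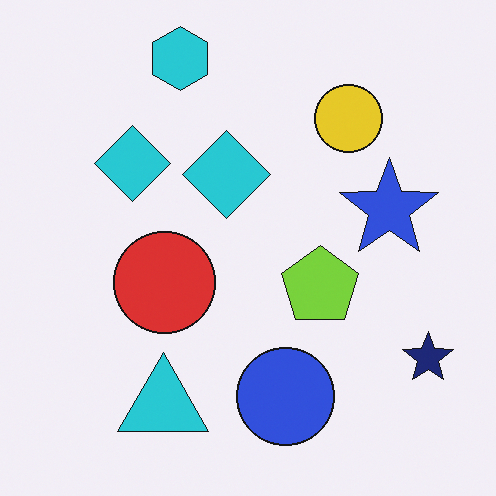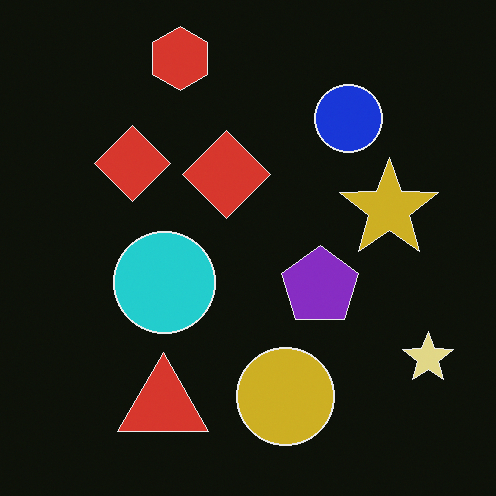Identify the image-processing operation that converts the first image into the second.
Color-inverted (negative).

The light background has become dark and every shape's color is its complement — a photographic negative.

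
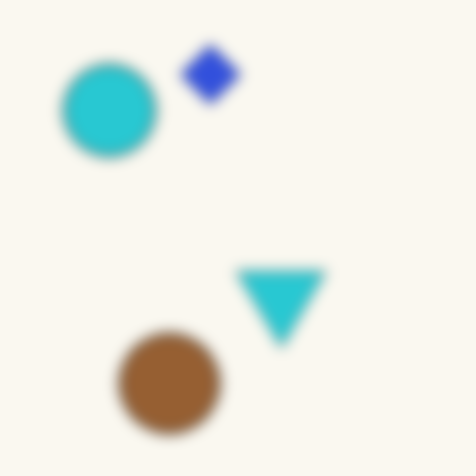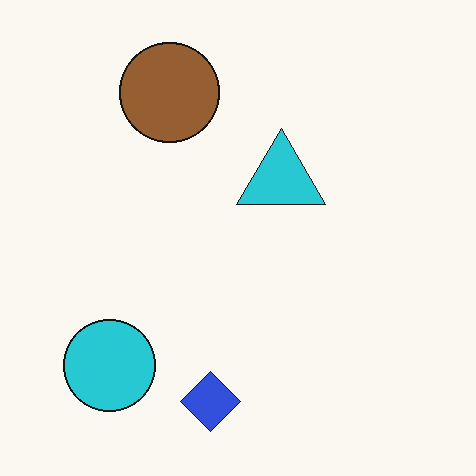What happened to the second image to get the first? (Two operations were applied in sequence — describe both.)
This is the original image flipped vertically (top ↔ bottom), then heavily blurred.

The blue diamond is in the bottom of the second image and the top of the first — shapes on opposite sides of the horizontal midline have swapped in a mirror flip. Shape edges and outlines are uniformly softened across the whole image.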